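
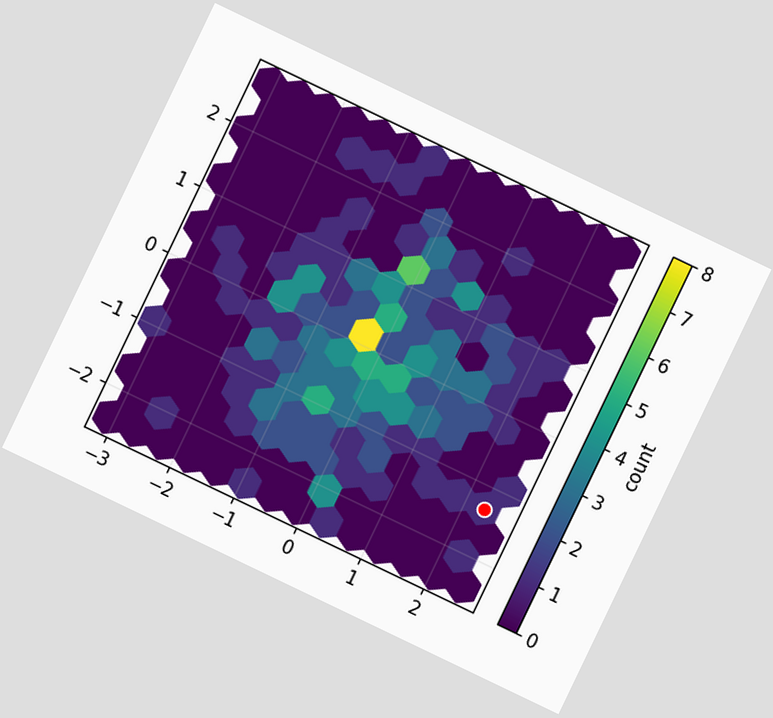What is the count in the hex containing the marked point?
The chart is tilted about 26° clockwise. The marked hex reads 1 on the colorbar.

1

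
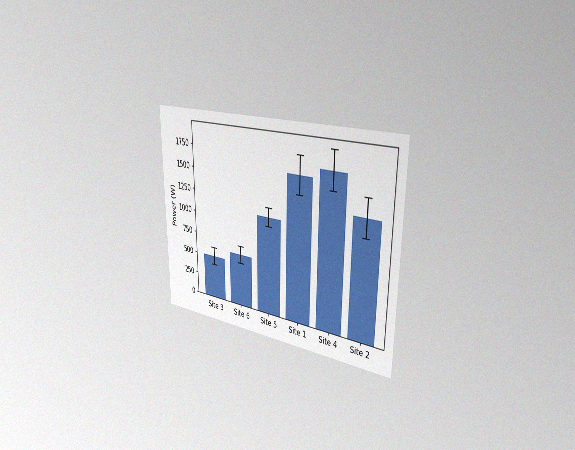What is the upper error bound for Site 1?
The chart is viewed slightly from the right, with some photo noise. The Site 1 bar's upper whisker reaches 1800W.

1800W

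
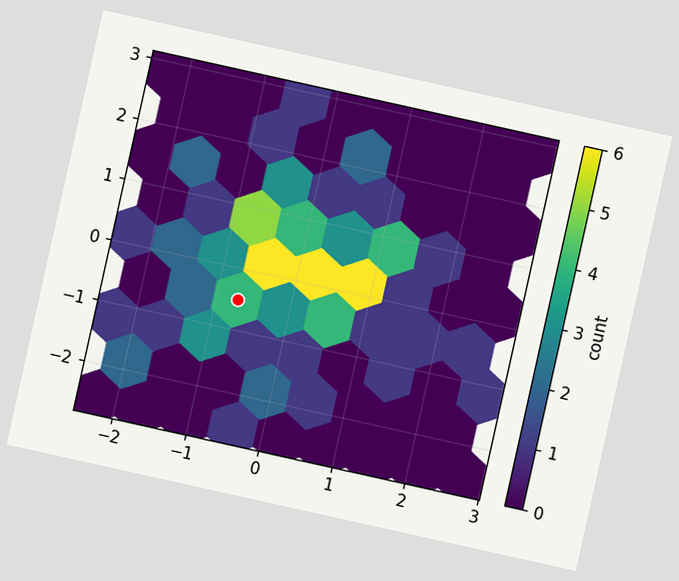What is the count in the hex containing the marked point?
The chart is tilted about 13° clockwise. The marked hex reads 4 on the colorbar.

4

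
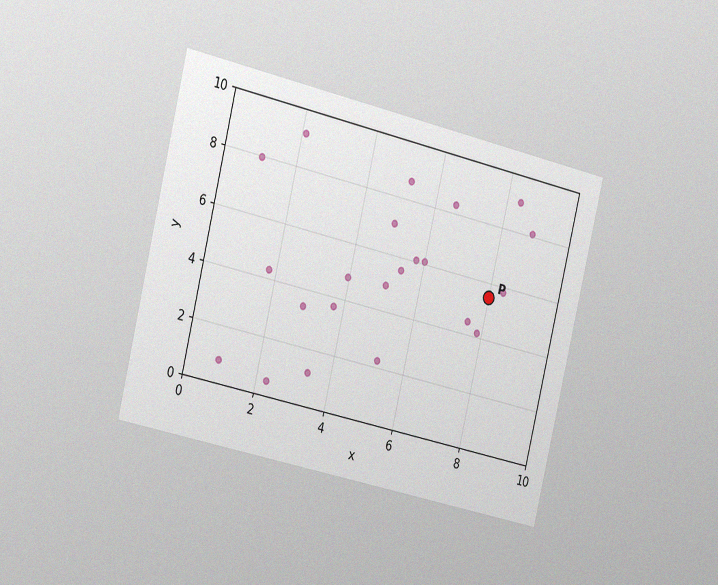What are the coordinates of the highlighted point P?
(8, 5.5)

The chart is tilted about 13° clockwise and viewed slightly from the left, with some photo noise. Following the gridlines from P to each axis, P sits at (8, 5.5).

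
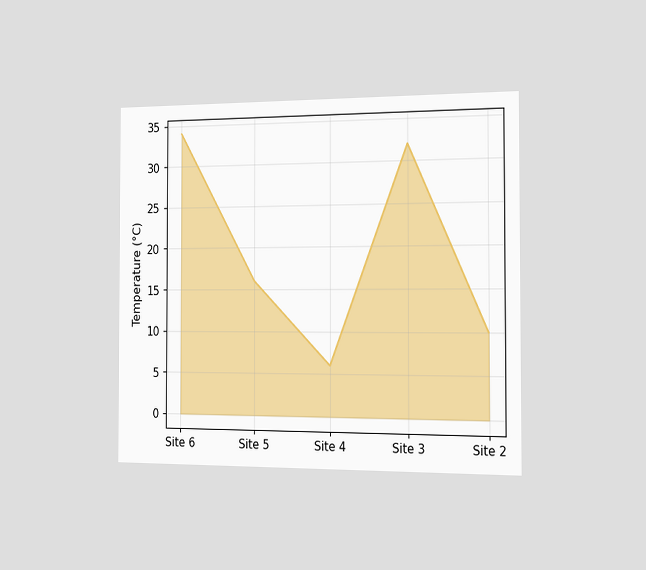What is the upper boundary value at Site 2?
10°C

The chart is viewed slightly from the right. At Site 2 the upper boundary is at 10°C.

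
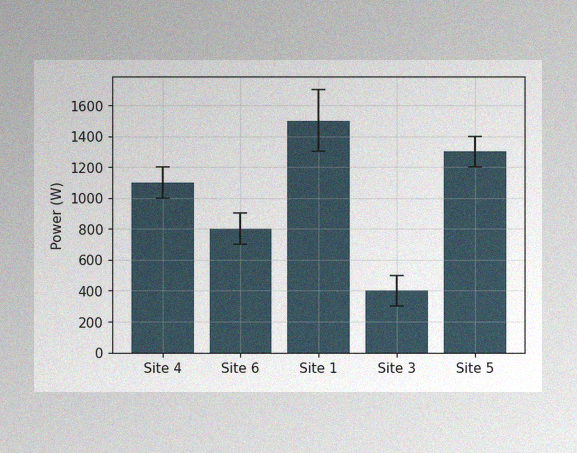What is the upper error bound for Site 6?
900W

The image has some photo noise and uneven lighting. The Site 6 bar's upper whisker reaches 900W.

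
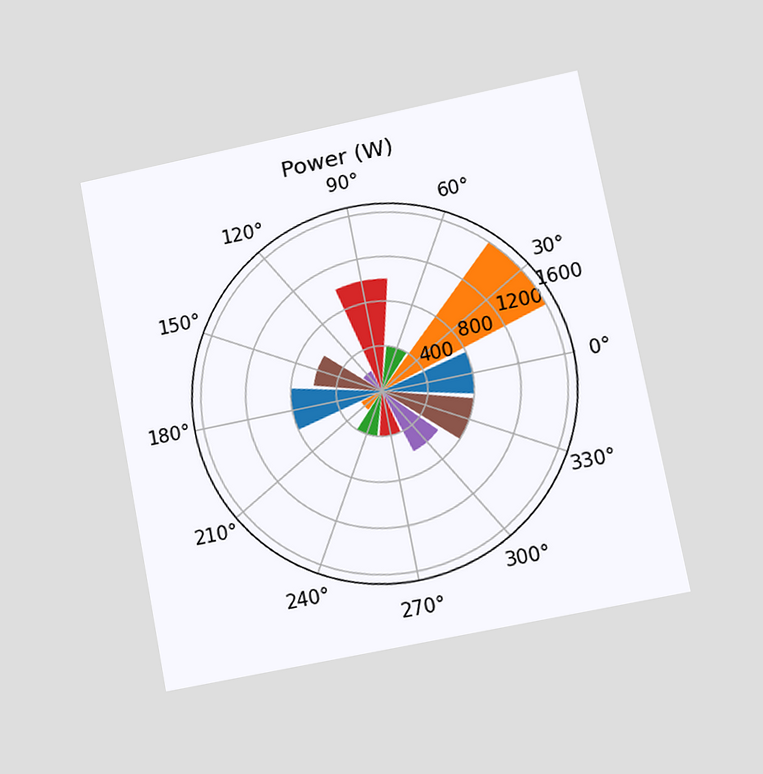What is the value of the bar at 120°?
200W

The chart is tilted about 11° counter-clockwise and viewed at a slight angle. The bar at 120° reaches 200W on the radial axis.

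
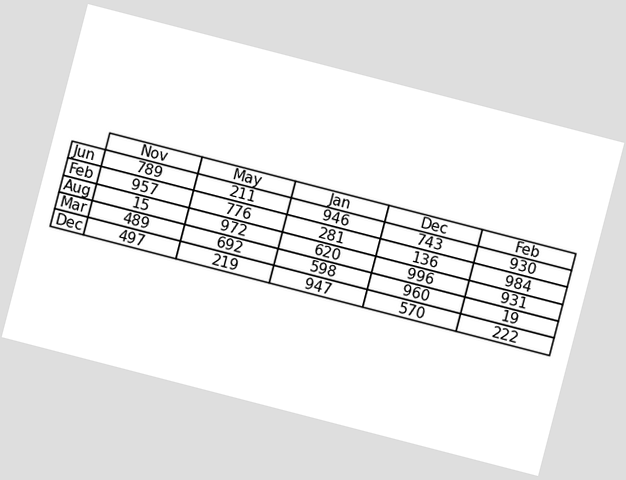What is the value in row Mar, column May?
692

The chart is tilted about 15° clockwise. The (Mar, May) cell reads 692.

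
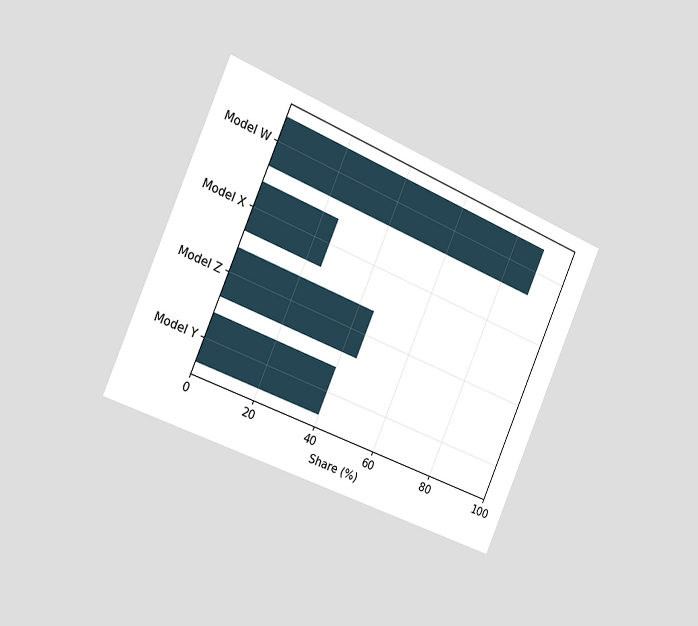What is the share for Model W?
The chart is tilted about 23° clockwise and viewed slightly from the left. Reading along the chart's x-axis, the Model W bar reaches 90%.

90%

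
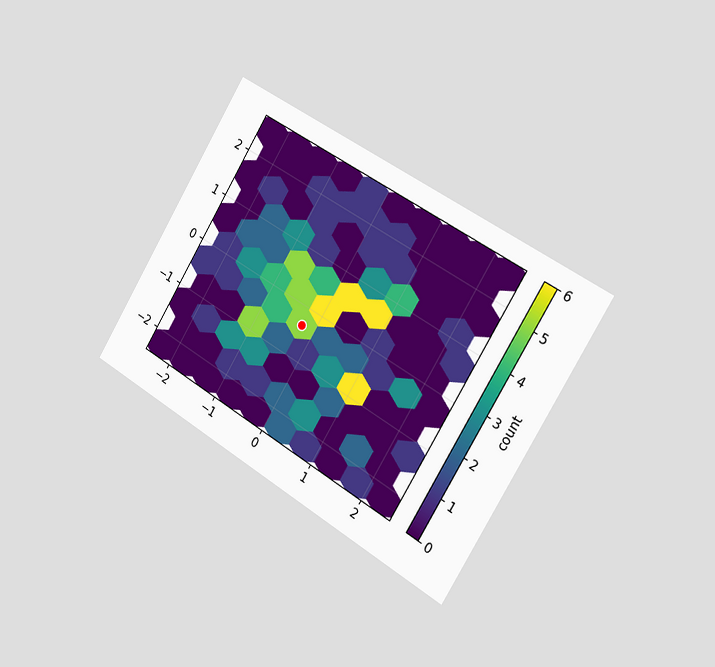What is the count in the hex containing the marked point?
The chart is tilted about 31° clockwise and viewed slightly from the right. The marked hex reads 5 on the colorbar.

5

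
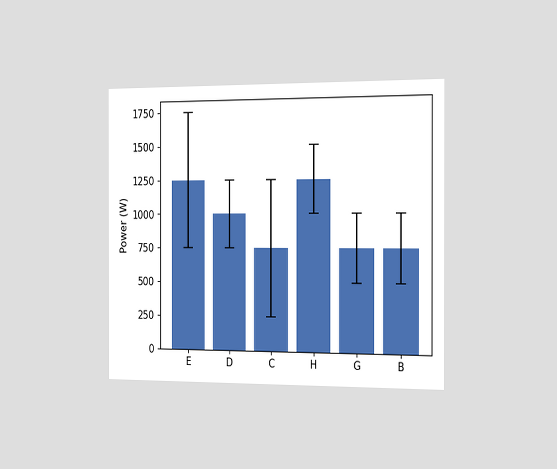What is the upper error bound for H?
The chart is viewed slightly from the right. The H bar's upper whisker reaches 1500W.

1500W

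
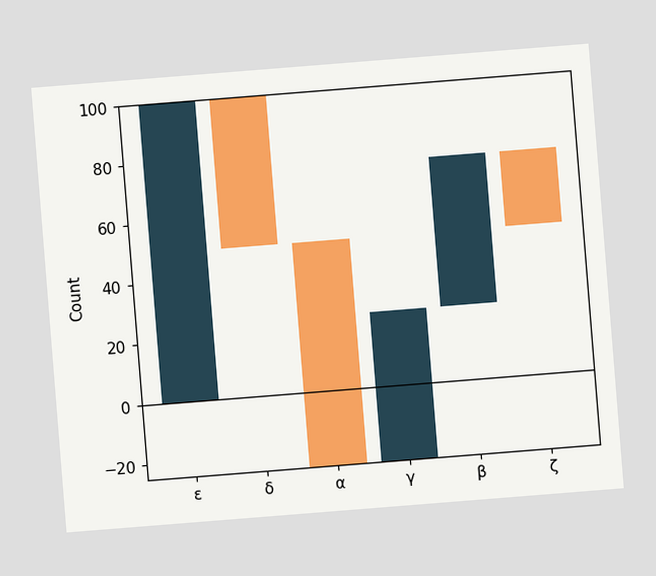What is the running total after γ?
25

The chart is tilted about 5° counter-clockwise. After γ the running total reaches 25.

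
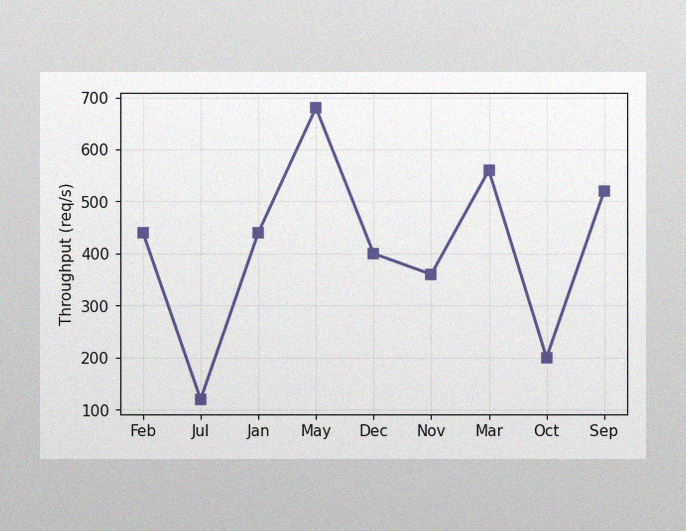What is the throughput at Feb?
The image has some photo noise and uneven lighting. At Feb, the line is at 440req/s.

440req/s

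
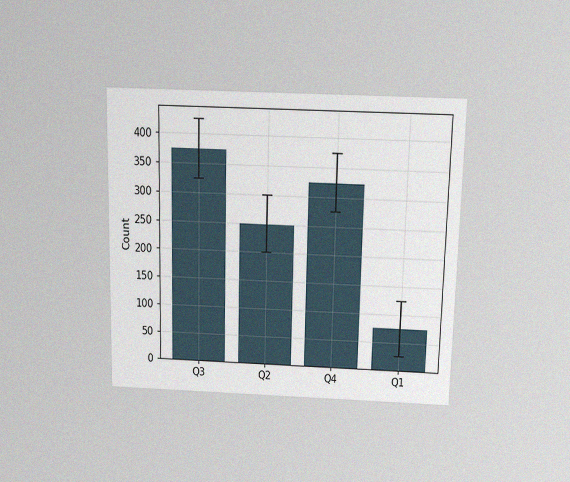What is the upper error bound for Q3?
The chart is viewed slightly from above, with some photo noise. The Q3 bar's upper whisker reaches 425.

425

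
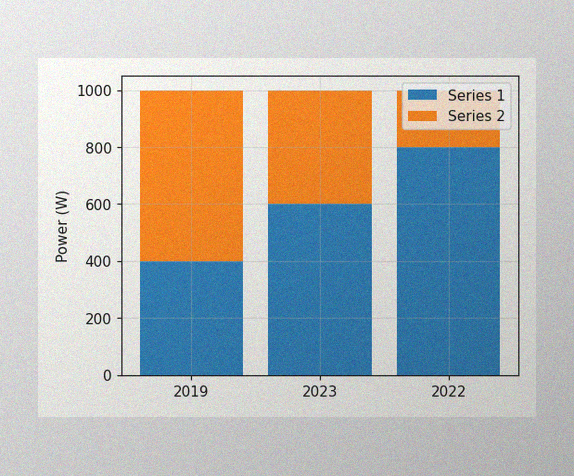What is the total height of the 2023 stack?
1000W

The image has some photo noise and uneven lighting. The 2023 stack's top reaches 1000W on the y-axis.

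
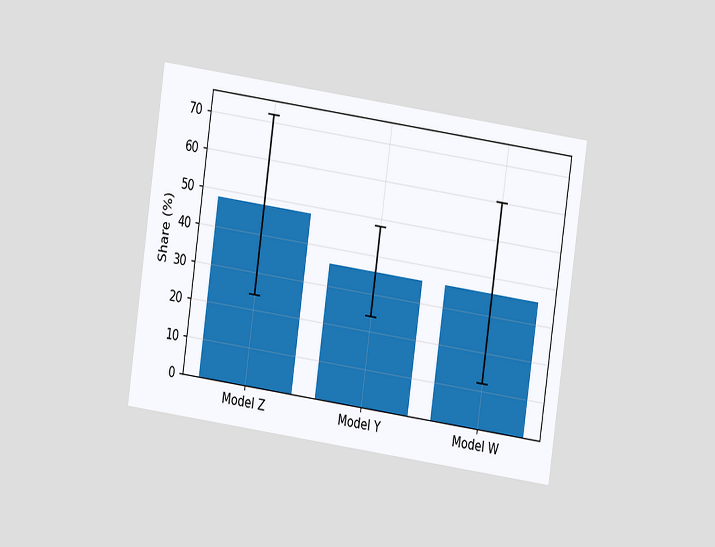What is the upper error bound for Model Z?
72%

The chart is tilted about 8° clockwise and viewed at a slight angle. The Model Z bar's upper whisker reaches 72%.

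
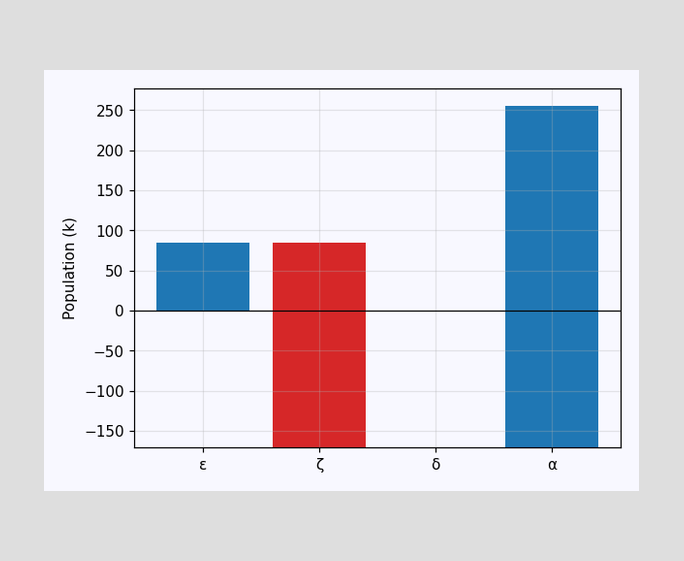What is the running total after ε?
After ε the running total reaches 85k.

85k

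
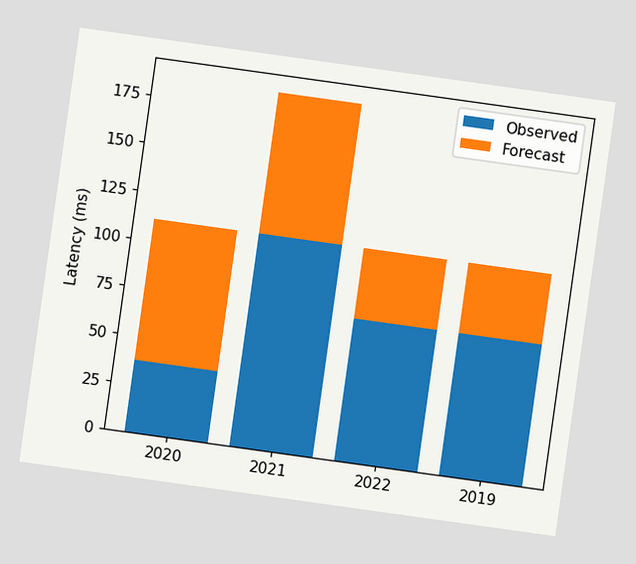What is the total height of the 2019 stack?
The chart is tilted about 8° clockwise. The 2019 stack's top reaches 111ms on the y-axis.

111ms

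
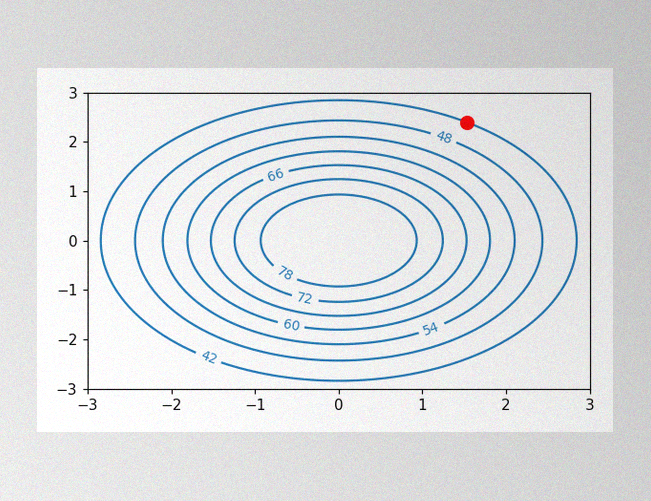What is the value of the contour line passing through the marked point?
42

The image has some photo noise and uneven lighting. The marked point sits on the contour labelled 42.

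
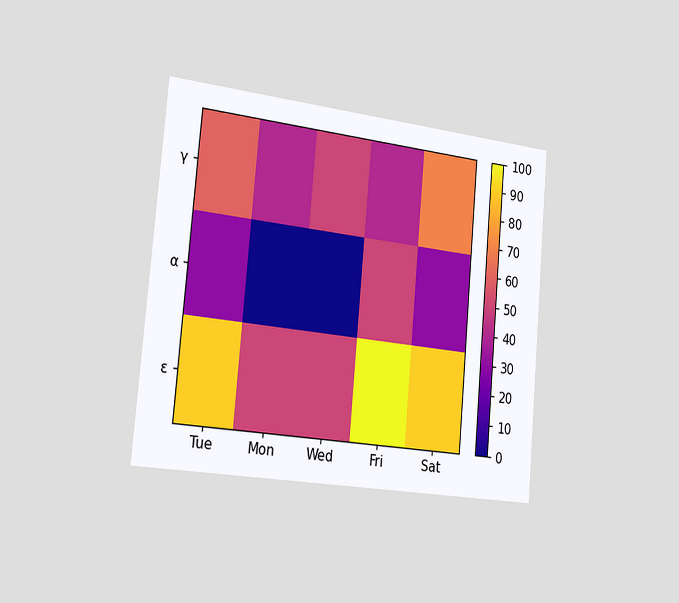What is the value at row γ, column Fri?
The chart is tilted about 5° clockwise and viewed slightly from the left. Matching cell (γ, Fri) against the colorbar gives 40.

40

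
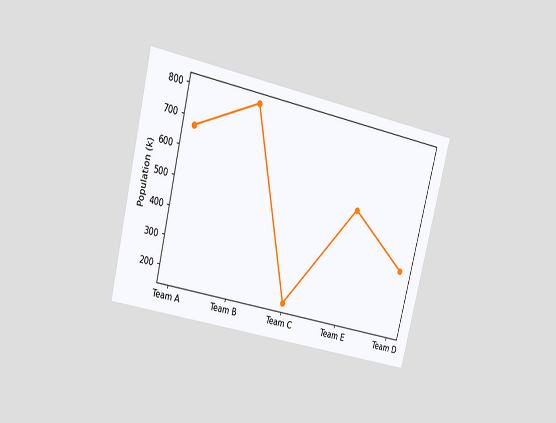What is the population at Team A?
The chart is tilted about 14° clockwise and viewed at a slight angle. At Team A, the line is at 672k.

672k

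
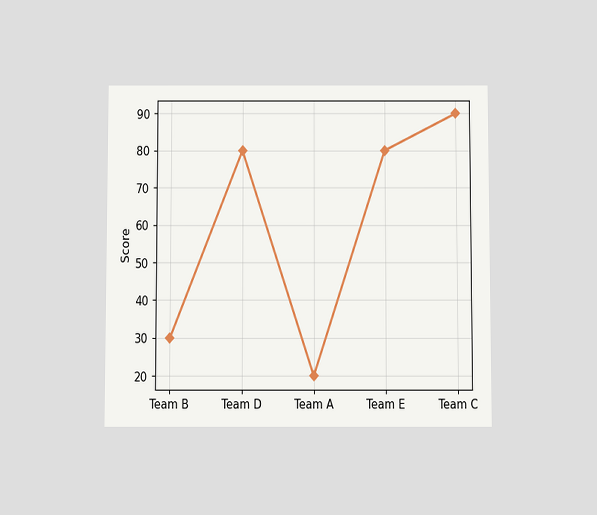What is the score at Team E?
The chart is viewed slightly from below. At Team E, the line is at 80.

80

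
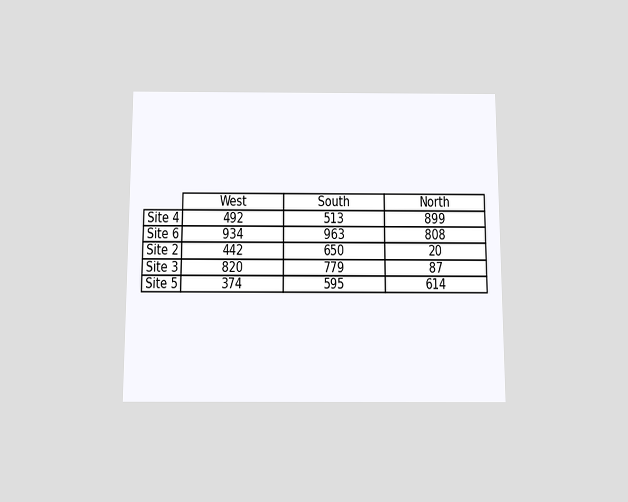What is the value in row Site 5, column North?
614

The chart is viewed slightly from below. The (Site 5, North) cell reads 614.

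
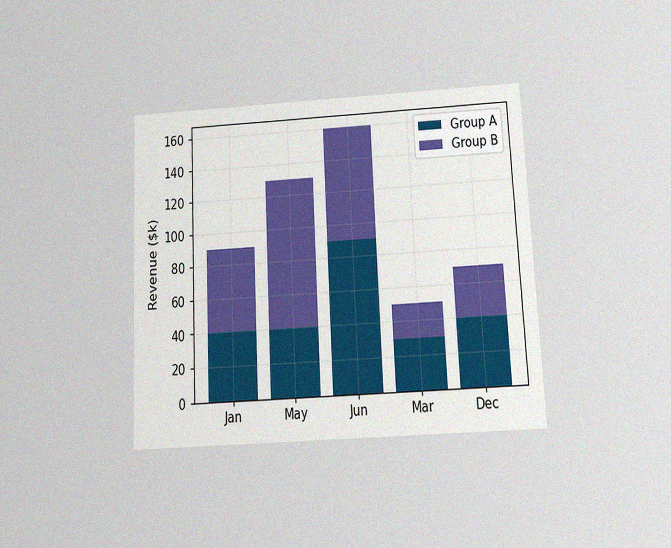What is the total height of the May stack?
$130k

The chart is tilted about 3° counter-clockwise and viewed slightly from below, with some photo noise. The May stack's top reaches $130k on the y-axis.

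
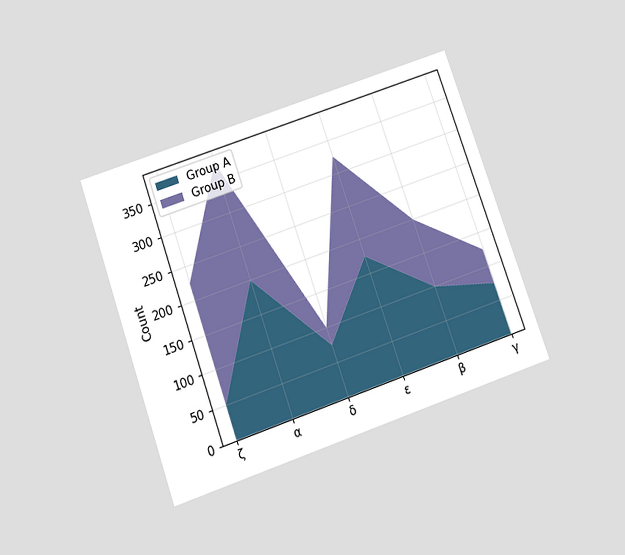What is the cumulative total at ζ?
The chart is tilted about 19° counter-clockwise and viewed slightly from below. The stacked total at ζ reaches 225.

225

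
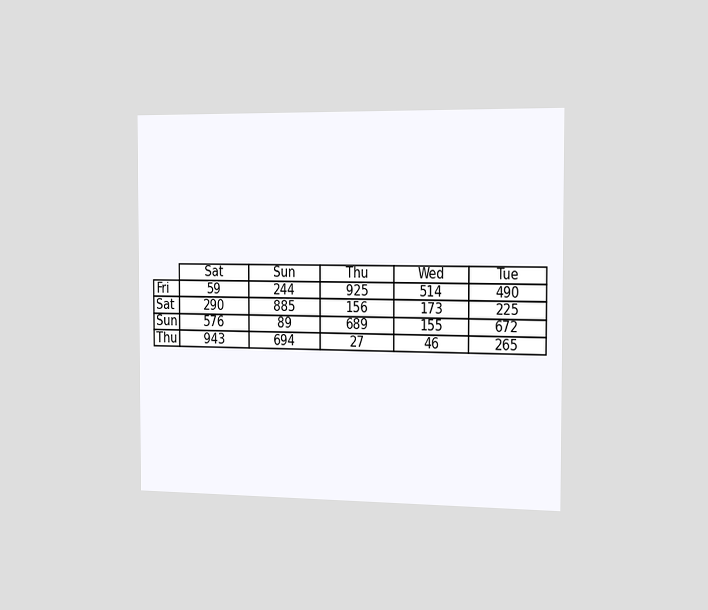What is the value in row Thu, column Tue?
265

The chart is viewed slightly from the right. The (Thu, Tue) cell reads 265.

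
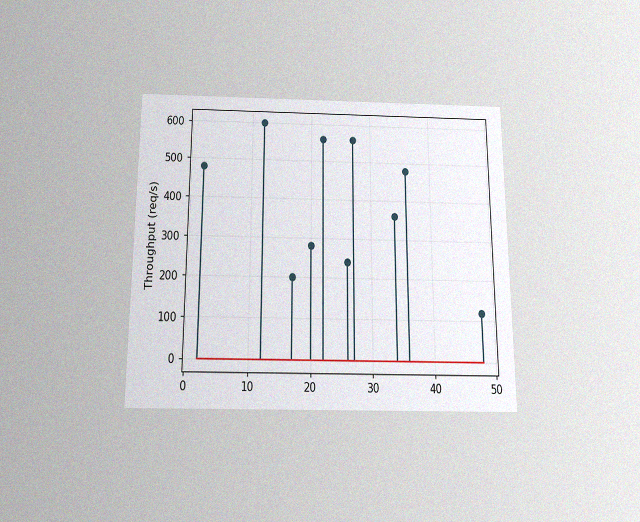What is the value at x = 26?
The chart is viewed slightly from below, with some photo noise. The stem at x=26 reaches 240req/s.

240req/s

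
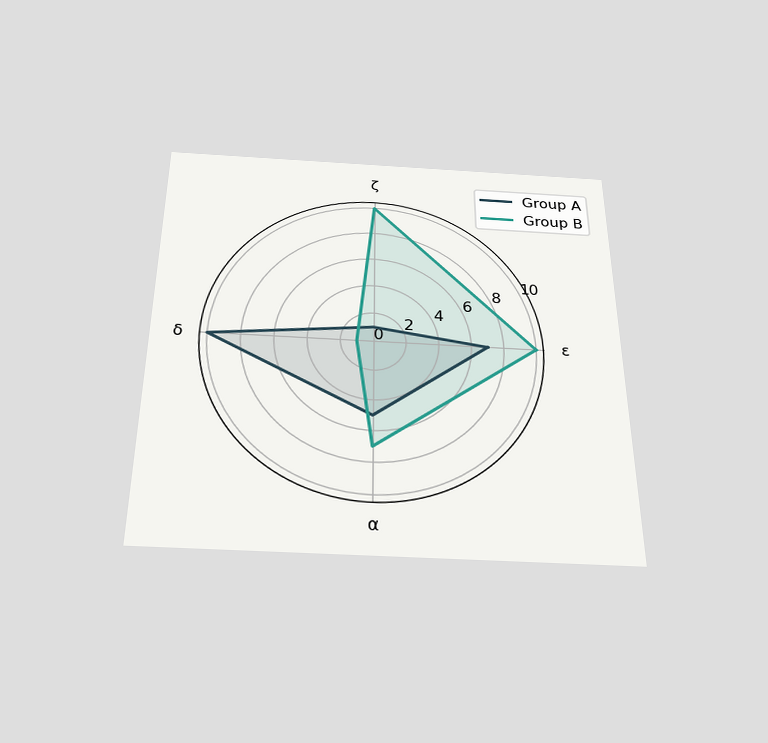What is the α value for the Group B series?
The chart is viewed slightly from below. On the α axis, Group B reaches 7.

7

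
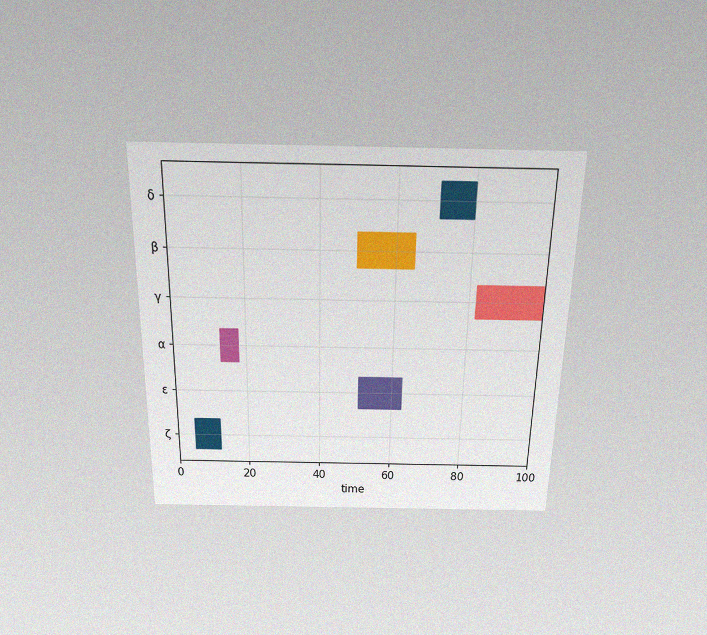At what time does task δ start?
71

The chart is viewed slightly from above, with some photo noise. The δ bar begins at t=71.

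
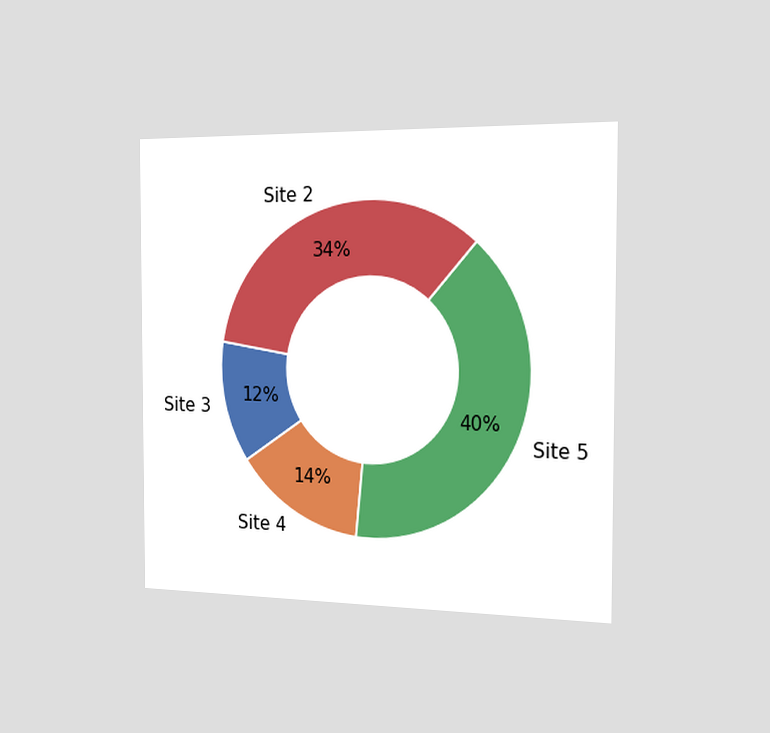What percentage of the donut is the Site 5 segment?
40%

The chart is viewed slightly from the right. The Site 5 segment takes up 40% of the ring.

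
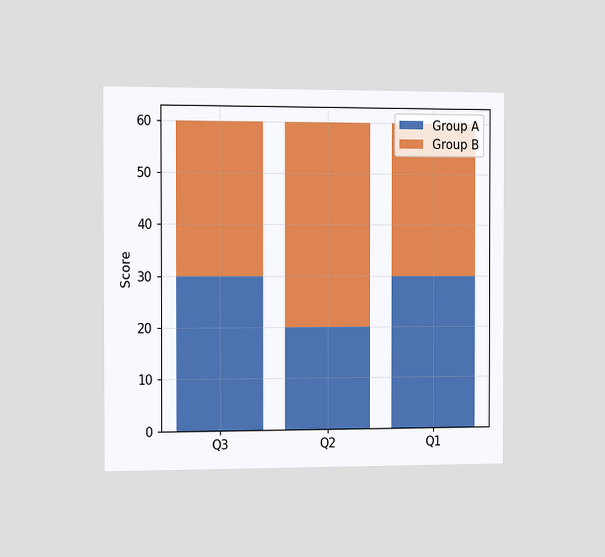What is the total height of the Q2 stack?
The chart is viewed slightly from the left. The Q2 stack's top reaches 60 on the y-axis.

60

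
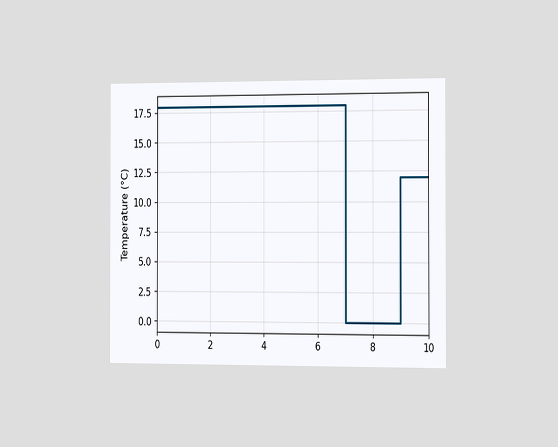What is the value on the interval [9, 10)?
12°C

The chart is viewed slightly from the right. On [9, 10) the step sits at 12°C.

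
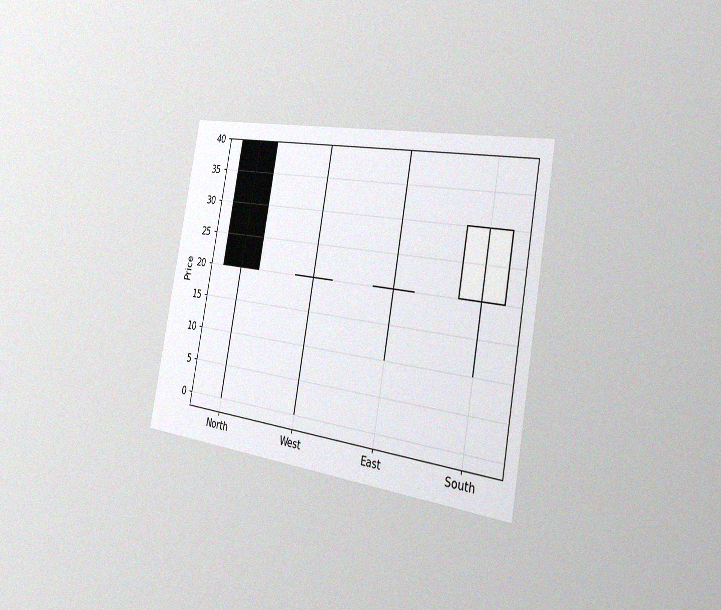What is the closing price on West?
The chart is tilted about 10° clockwise and viewed slightly from the right, with some photo noise. The West candle closes at 20.

20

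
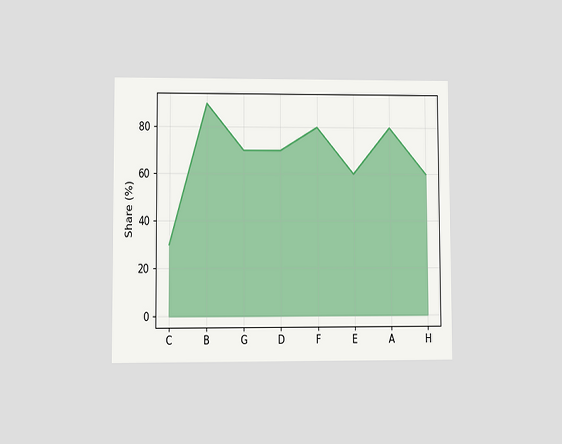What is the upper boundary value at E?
The chart is viewed at a slight angle. At E the upper boundary is at 60%.

60%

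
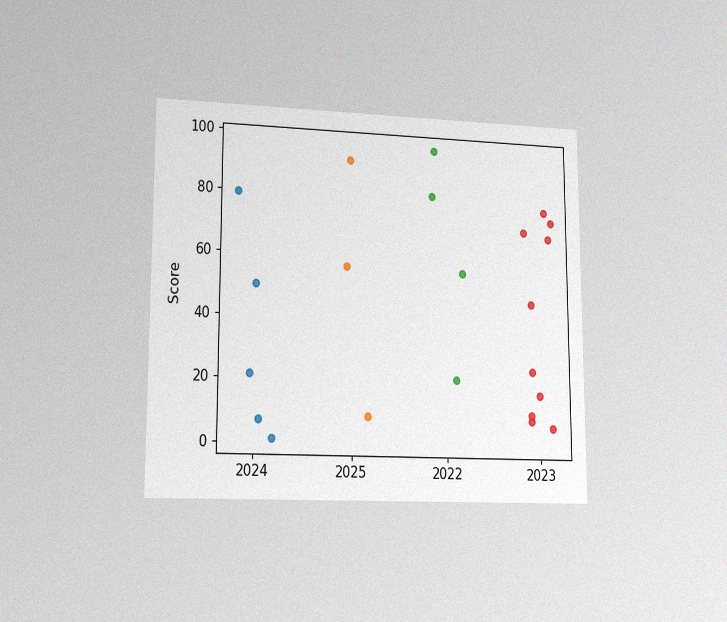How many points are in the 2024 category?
The chart is viewed at a slight angle, with some photo noise. Counting the markers in the 2024 column gives 5.

5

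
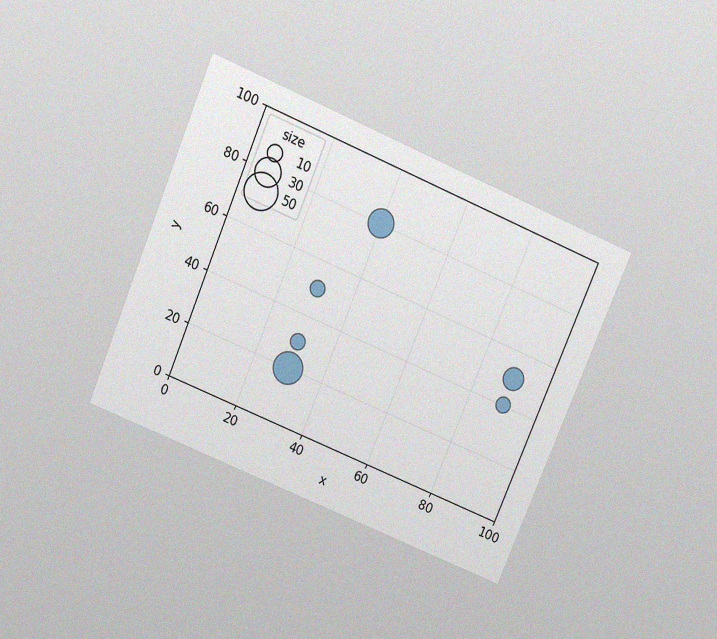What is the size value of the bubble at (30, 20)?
40

The chart is tilted about 23° clockwise and viewed slightly from above, with some photo noise. Matching the bubble at (30, 20) against the size legend gives 40.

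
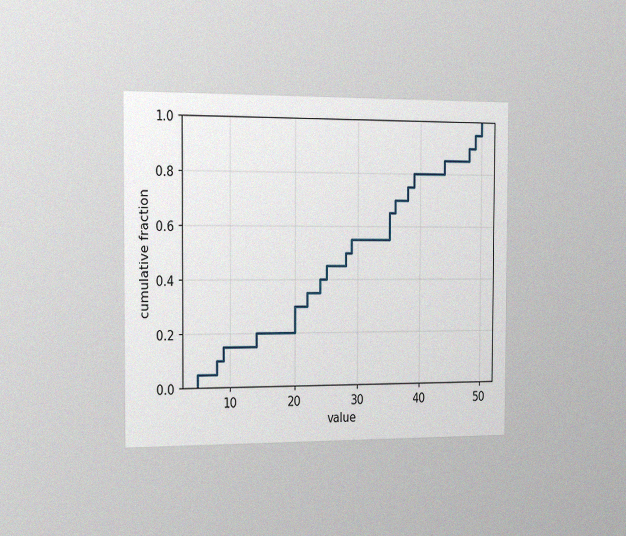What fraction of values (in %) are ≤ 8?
10%

The chart is viewed slightly from the left, with some photo noise. At x=8 the ECDF step is at 10%.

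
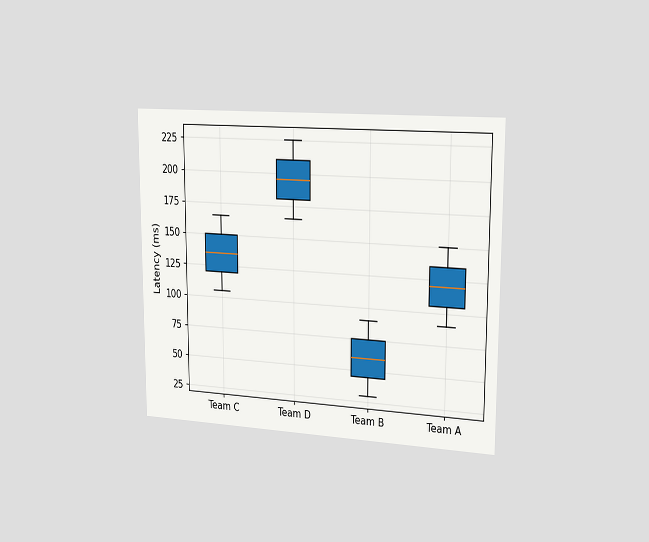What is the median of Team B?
60ms

The chart is viewed slightly from the right. The median line in the Team B box sits at 60ms.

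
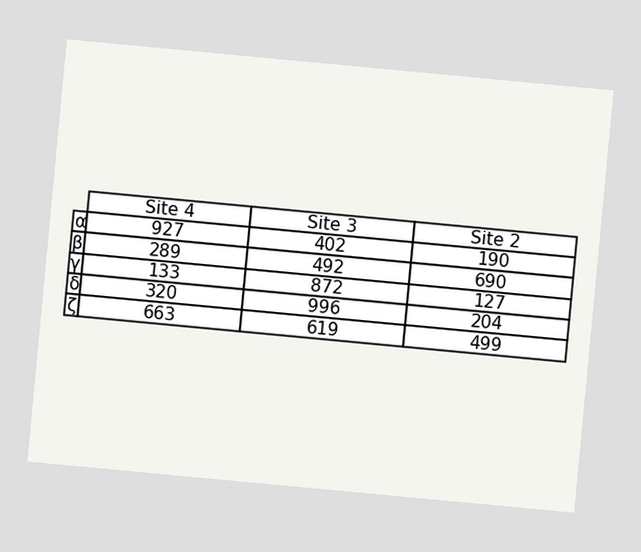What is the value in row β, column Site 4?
The chart is tilted about 5° clockwise. The (β, Site 4) cell reads 289.

289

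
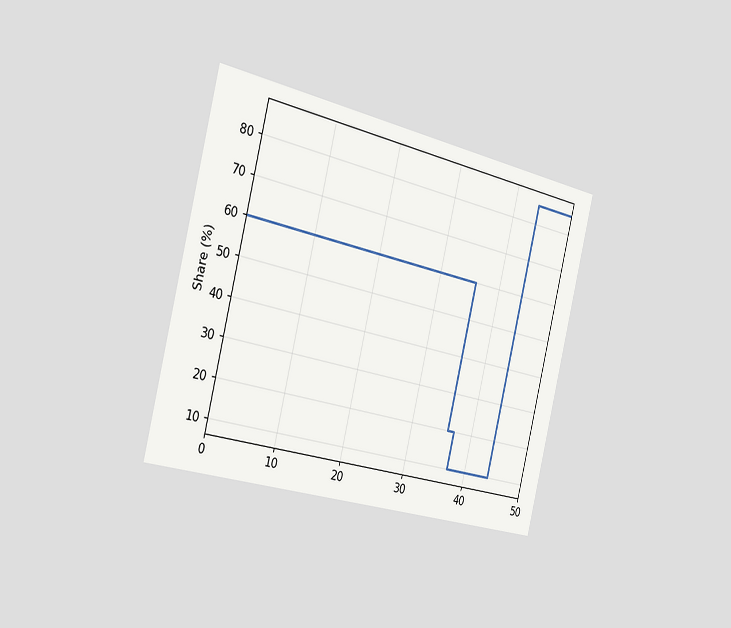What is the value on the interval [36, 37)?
The chart is tilted about 14° clockwise and viewed slightly from the left. On [36, 37) the step sits at 20%.

20%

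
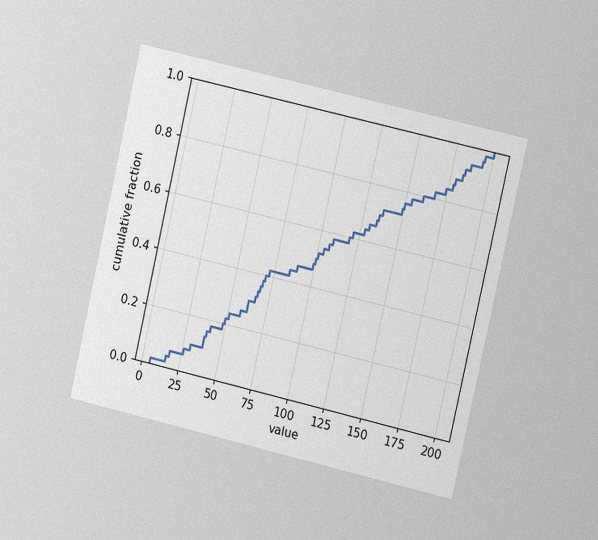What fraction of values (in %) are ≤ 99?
The chart is tilted about 13° clockwise and viewed slightly from the right, with some photo noise. At x=99 the ECDF step is at 48%.

48%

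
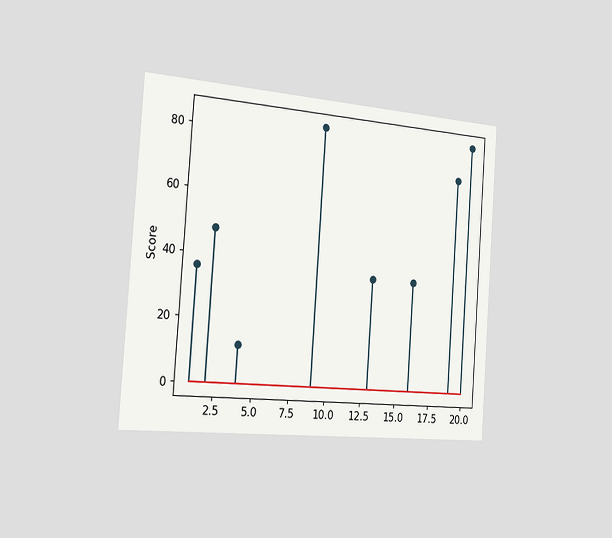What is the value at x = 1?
The chart is tilted about 4° clockwise and viewed slightly from the left. The stem at x=1 reaches 36.

36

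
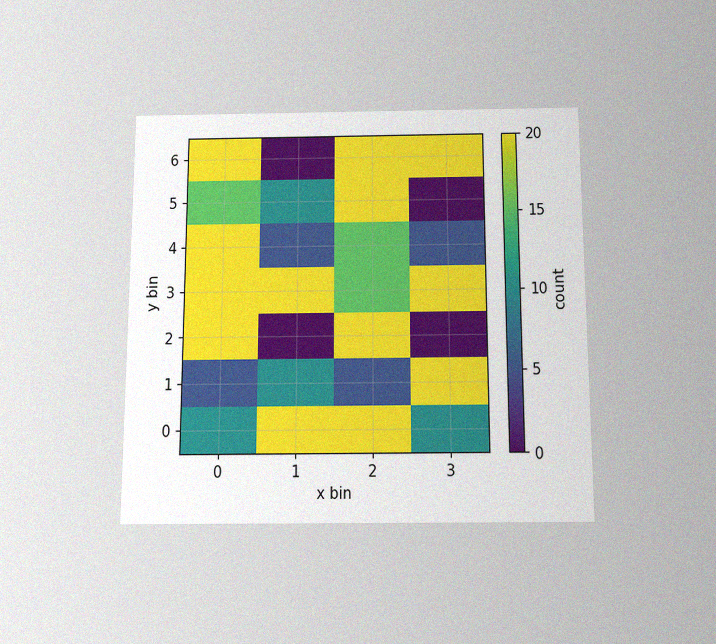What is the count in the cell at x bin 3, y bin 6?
The chart is viewed slightly from below, with some photo noise. Matching the cell (3, 6) against the colorbar gives 20.

20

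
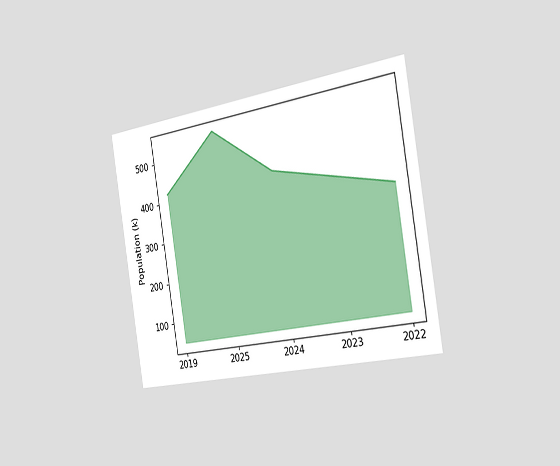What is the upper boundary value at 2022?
336k

The chart is tilted about 9° counter-clockwise and viewed slightly from the right. At 2022 the upper boundary is at 336k.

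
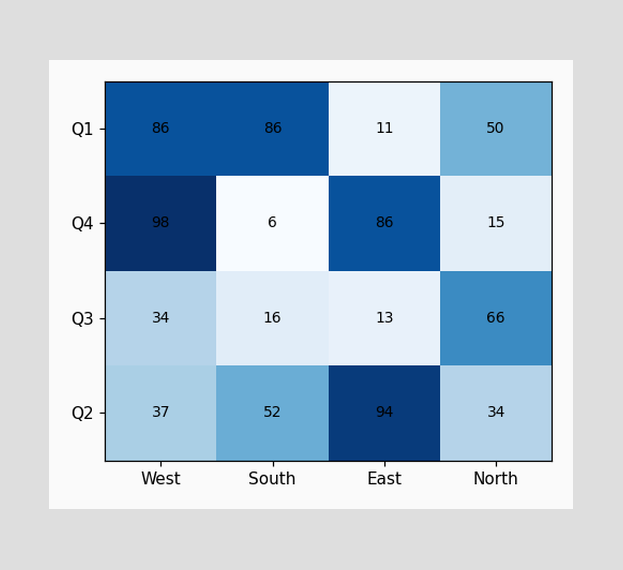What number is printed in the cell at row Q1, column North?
50

The (Q1, North) cell reads 50.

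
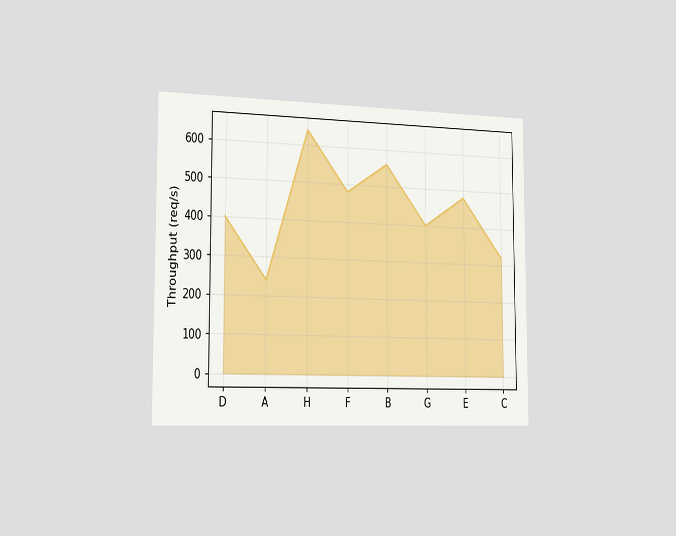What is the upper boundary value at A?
240req/s

The chart is viewed slightly from the left. At A the upper boundary is at 240req/s.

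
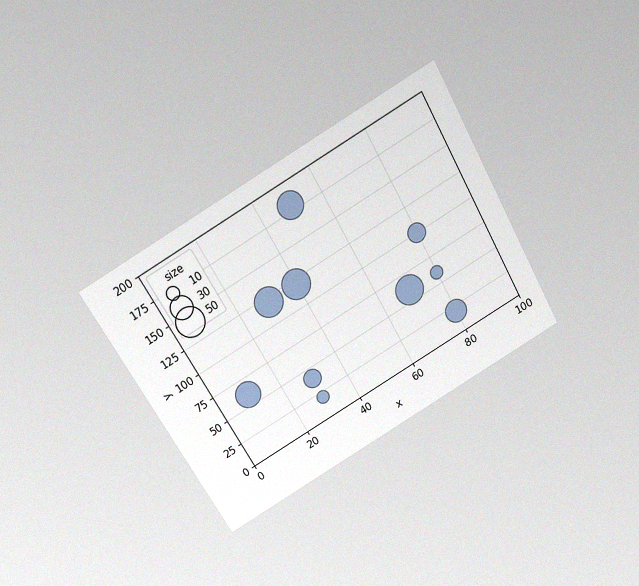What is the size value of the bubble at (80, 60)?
10

The chart is tilted about 30° counter-clockwise and viewed slightly from above, with some photo noise. Matching the bubble at (80, 60) against the size legend gives 10.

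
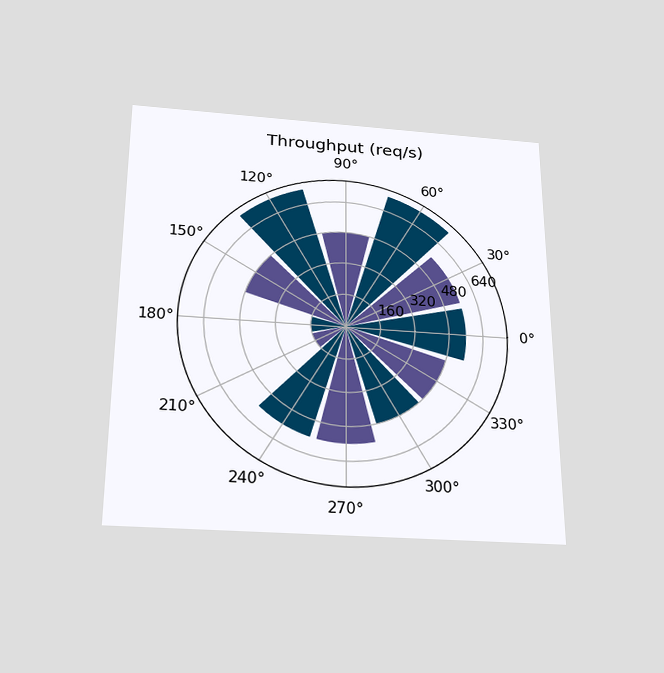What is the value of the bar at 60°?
720req/s

The chart is viewed slightly from below. The bar at 60° reaches 720req/s on the radial axis.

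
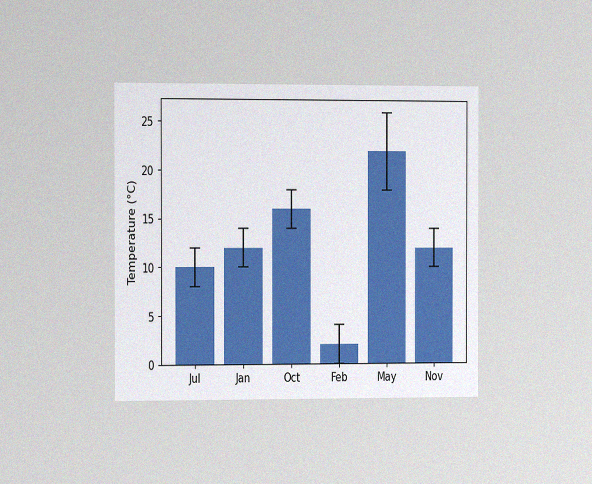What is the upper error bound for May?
26°C

The chart is viewed slightly from the left, with some photo noise. The May bar's upper whisker reaches 26°C.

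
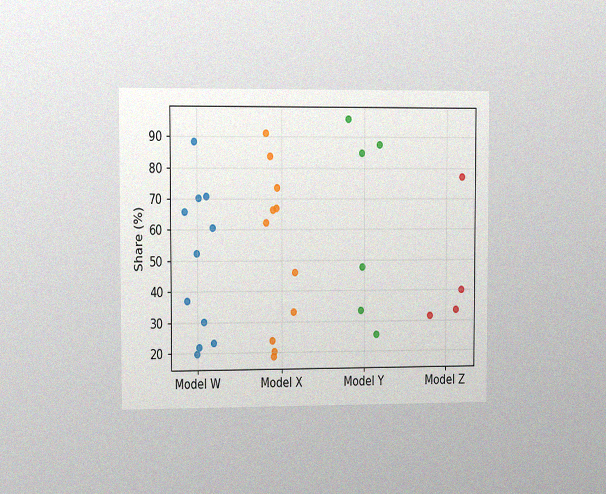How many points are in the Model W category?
11

The chart is viewed slightly from the left, with some photo noise. Counting the markers in the Model W column gives 11.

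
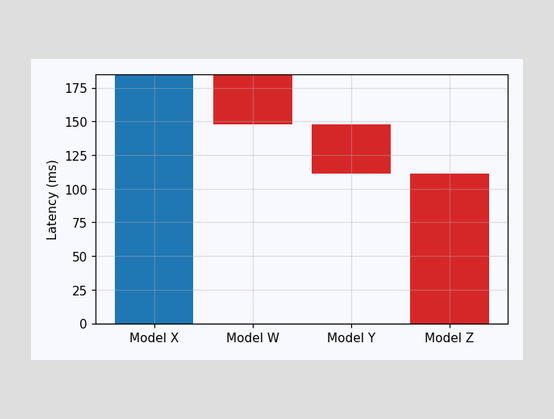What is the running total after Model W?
After Model W the running total reaches 148ms.

148ms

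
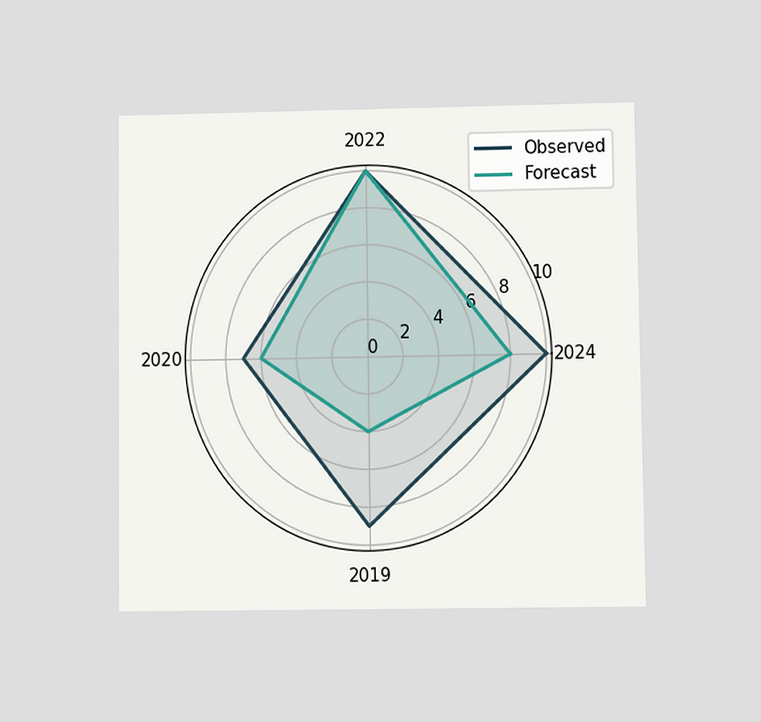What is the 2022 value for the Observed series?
10

The chart is viewed at a slight angle. On the 2022 axis, Observed reaches 10.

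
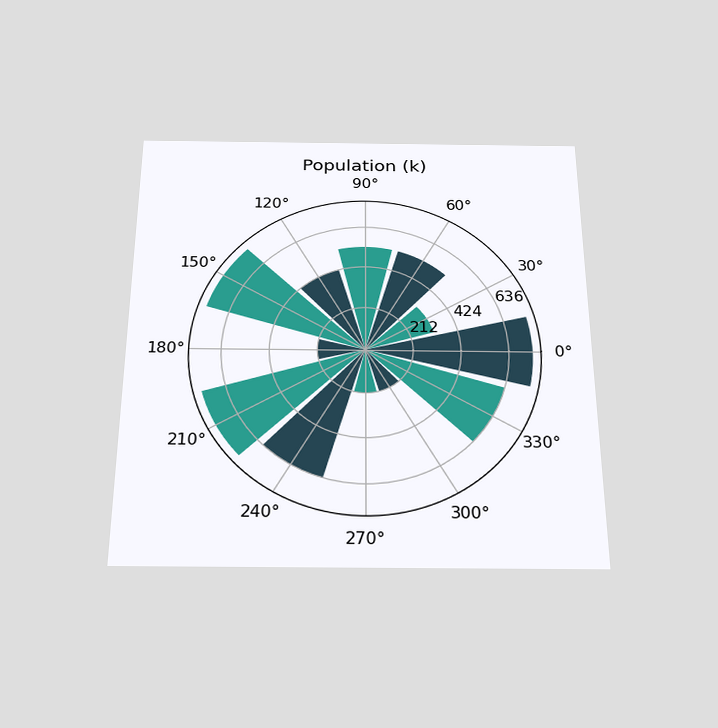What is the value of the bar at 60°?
The chart is viewed slightly from below. The bar at 60° reaches 530k on the radial axis.

530k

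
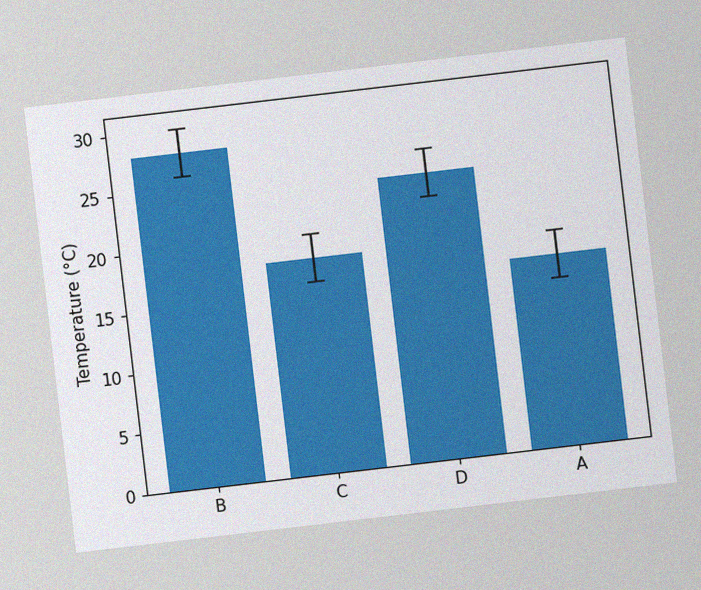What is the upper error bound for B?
The chart is tilted about 7° counter-clockwise, with some photo noise. The B bar's upper whisker reaches 30°C.

30°C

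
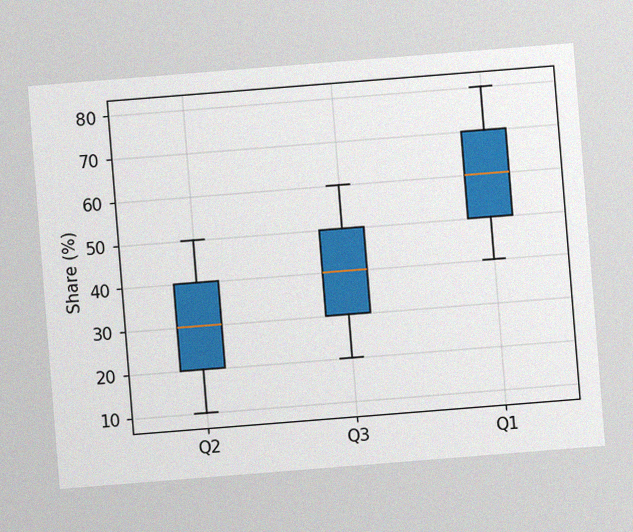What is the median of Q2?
30%

The chart is tilted about 5° counter-clockwise, with some photo noise. The median line in the Q2 box sits at 30%.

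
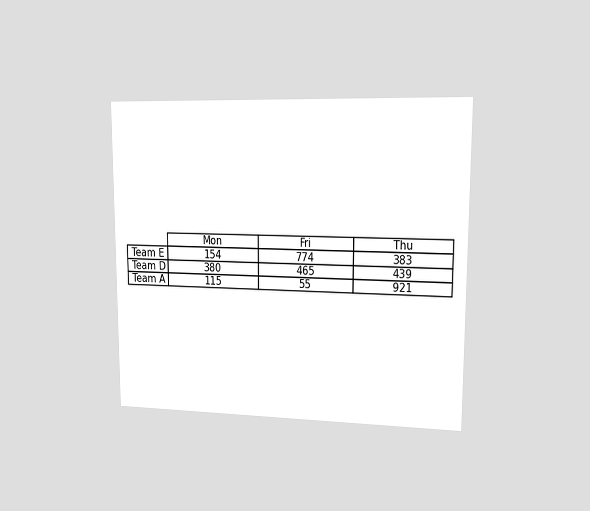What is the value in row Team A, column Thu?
The chart is viewed slightly from the right. The (Team A, Thu) cell reads 921.

921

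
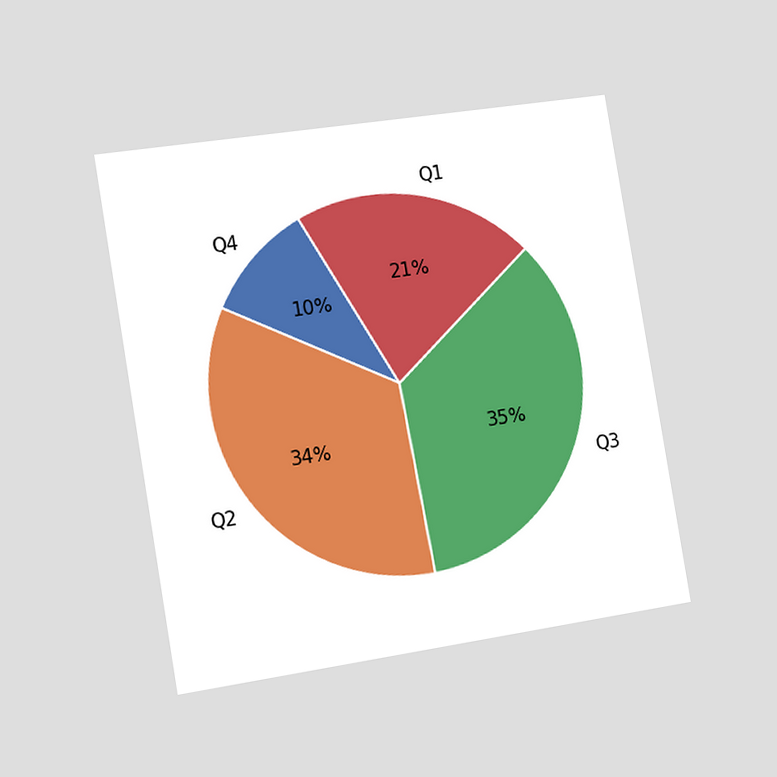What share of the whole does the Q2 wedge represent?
34%

The chart is tilted about 9° counter-clockwise and viewed slightly from the left. The Q2 slice takes up 34% of the pie.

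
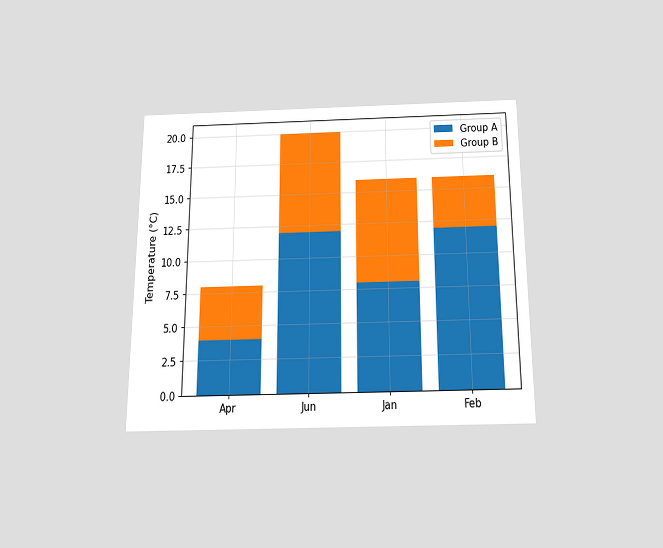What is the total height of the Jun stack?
The chart is viewed slightly from below. The Jun stack's top reaches 20°C on the y-axis.

20°C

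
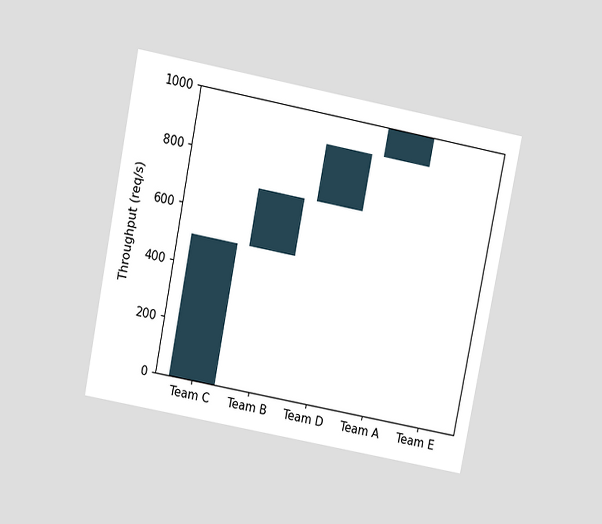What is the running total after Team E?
1000req/s

The chart is tilted about 11° clockwise and viewed slightly from above. After Team E the running total reaches 1000req/s.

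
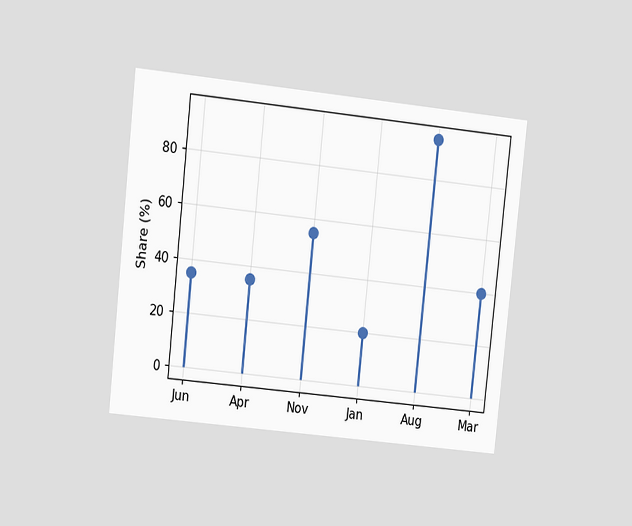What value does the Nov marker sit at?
The chart is tilted about 6° clockwise and viewed at a slight angle. The Nov marker sits at 55%.

55%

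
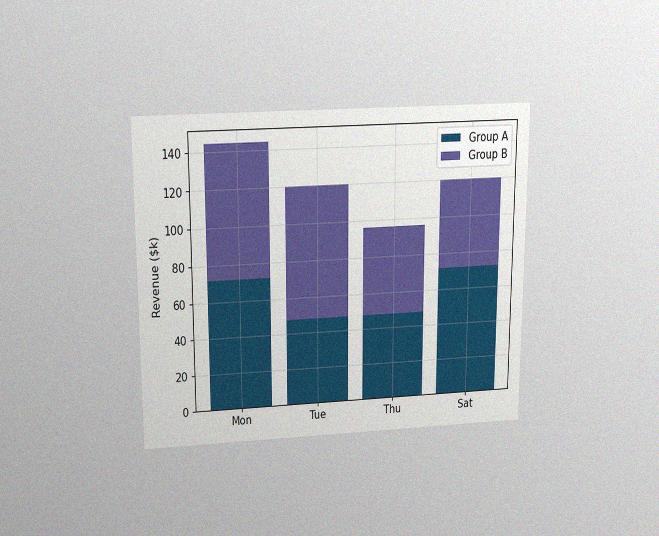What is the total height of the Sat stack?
$120k

The chart is viewed slightly from above, with some photo noise. The Sat stack's top reaches $120k on the y-axis.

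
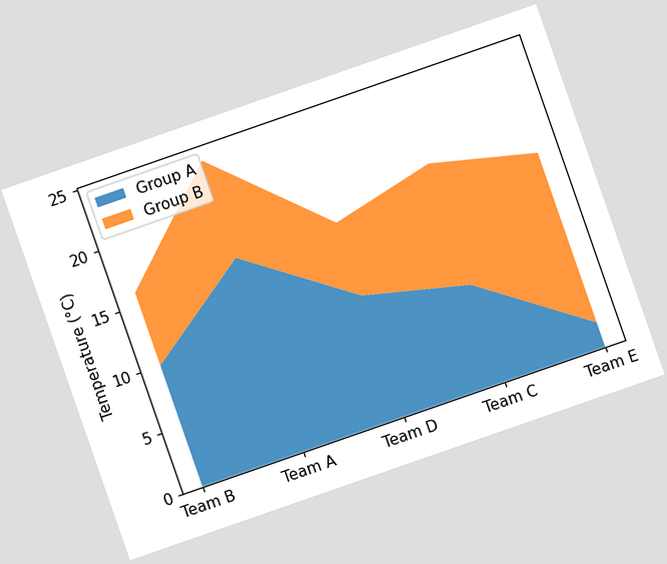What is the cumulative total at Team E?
The chart is tilted about 19° counter-clockwise. The stacked total at Team E reaches 16°C.

16°C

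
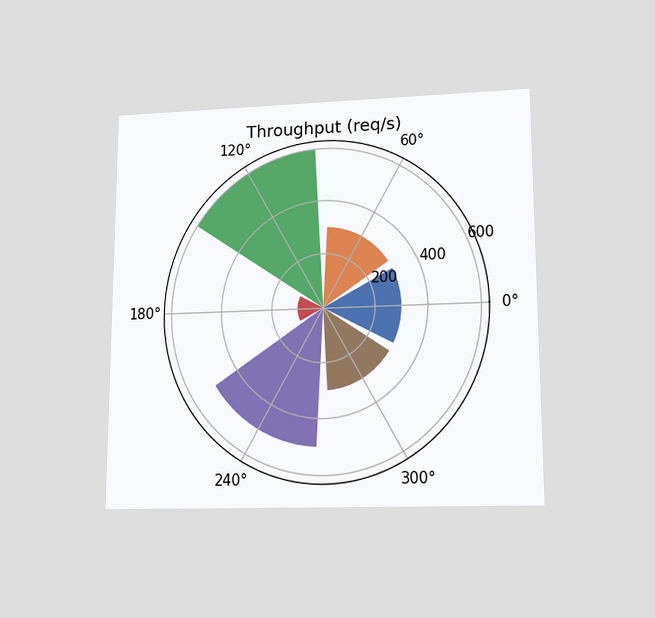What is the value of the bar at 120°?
The chart is viewed at a slight angle. The bar at 120° reaches 600req/s on the radial axis.

600req/s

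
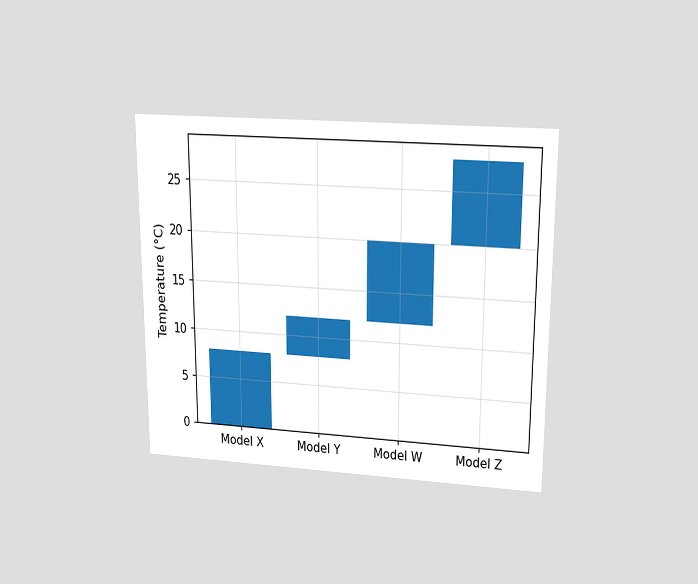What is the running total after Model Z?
28°C

The chart is viewed slightly from above. After Model Z the running total reaches 28°C.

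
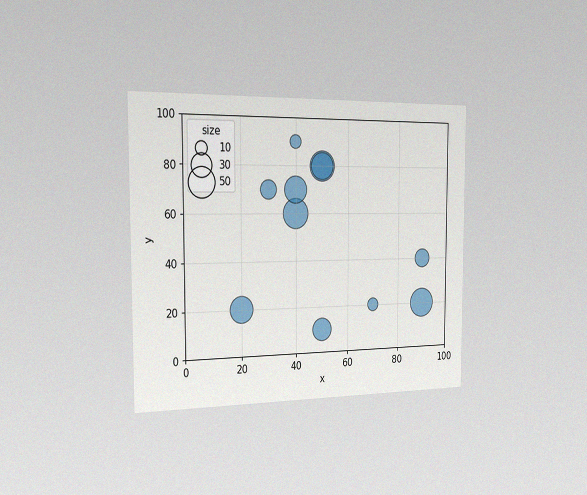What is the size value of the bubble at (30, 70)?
20

The chart is viewed slightly from the left, with some photo noise. Matching the bubble at (30, 70) against the size legend gives 20.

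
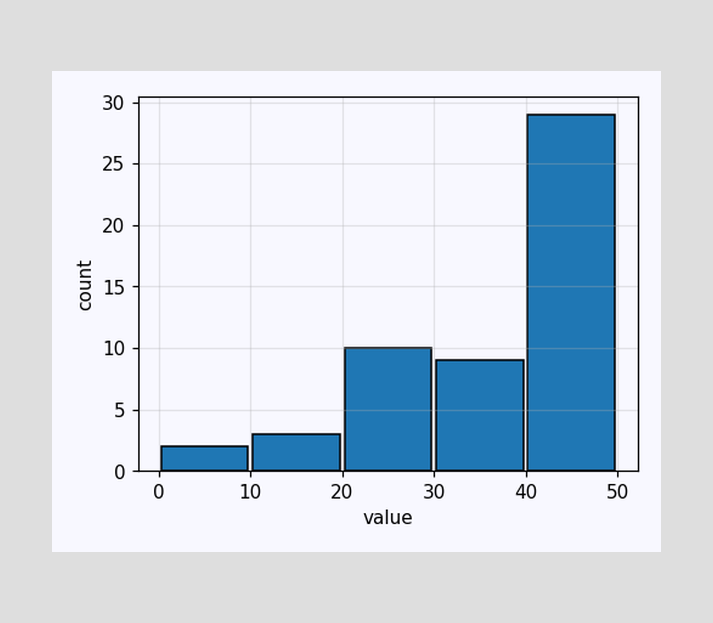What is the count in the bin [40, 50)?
29

The [40, 50) bin has height 29.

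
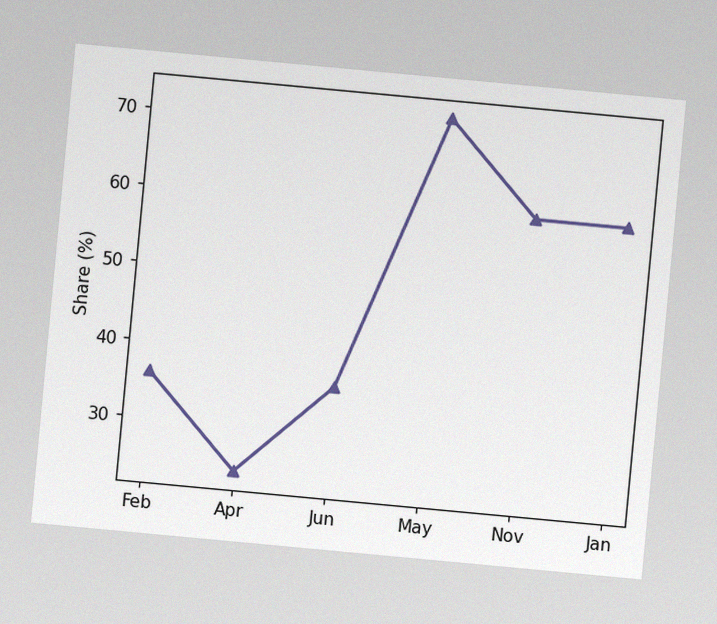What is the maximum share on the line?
The chart is tilted about 5° clockwise, with some photo noise. The highest point is at May, and reading across to the y-axis gives 72%.

72%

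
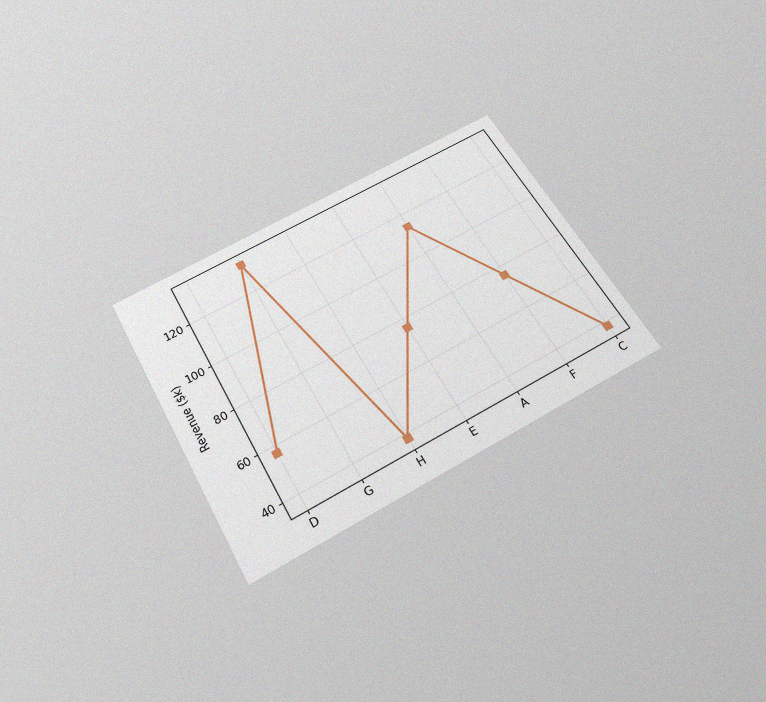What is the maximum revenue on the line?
The chart is tilted about 29° counter-clockwise and viewed slightly from below, with some photo noise. The highest point is at G, and reading across to the y-axis gives $133k.

$133k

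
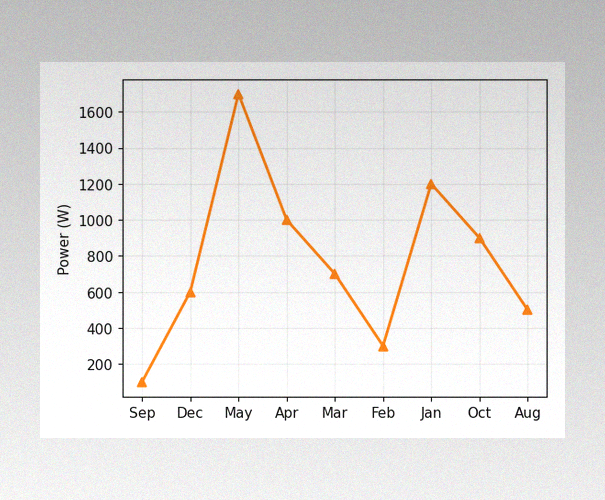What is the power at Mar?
700W

The image has some photo noise and uneven lighting. At Mar, the line is at 700W.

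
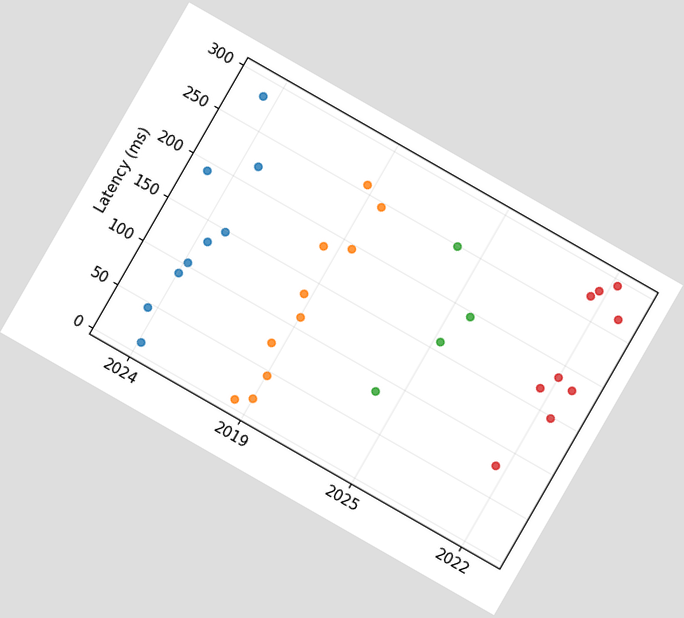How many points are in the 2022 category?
9

The chart is tilted about 30° clockwise. Counting the markers in the 2022 column gives 9.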